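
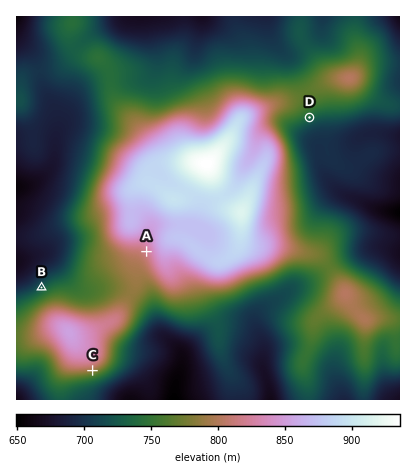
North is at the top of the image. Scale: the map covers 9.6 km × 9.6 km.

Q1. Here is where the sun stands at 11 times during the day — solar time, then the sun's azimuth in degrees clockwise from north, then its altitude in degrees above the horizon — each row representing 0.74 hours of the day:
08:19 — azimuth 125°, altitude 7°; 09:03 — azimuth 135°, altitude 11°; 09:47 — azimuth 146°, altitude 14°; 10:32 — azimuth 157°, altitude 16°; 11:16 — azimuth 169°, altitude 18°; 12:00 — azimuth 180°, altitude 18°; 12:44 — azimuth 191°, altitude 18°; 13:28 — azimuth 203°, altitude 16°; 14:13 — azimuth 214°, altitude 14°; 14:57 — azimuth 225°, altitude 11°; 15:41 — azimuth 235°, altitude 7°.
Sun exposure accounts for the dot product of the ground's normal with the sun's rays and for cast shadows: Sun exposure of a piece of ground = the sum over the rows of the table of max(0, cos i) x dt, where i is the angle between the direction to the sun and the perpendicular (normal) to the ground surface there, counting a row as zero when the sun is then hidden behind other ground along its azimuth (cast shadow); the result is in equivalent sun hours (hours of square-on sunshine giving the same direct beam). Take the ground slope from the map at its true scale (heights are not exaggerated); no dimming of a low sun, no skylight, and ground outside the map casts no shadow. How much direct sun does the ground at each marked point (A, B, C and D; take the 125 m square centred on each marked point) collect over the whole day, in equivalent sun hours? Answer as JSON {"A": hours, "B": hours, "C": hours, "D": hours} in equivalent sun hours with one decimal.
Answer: {"A": 2.2, "B": 1.3, "C": 3.1, "D": 2.5}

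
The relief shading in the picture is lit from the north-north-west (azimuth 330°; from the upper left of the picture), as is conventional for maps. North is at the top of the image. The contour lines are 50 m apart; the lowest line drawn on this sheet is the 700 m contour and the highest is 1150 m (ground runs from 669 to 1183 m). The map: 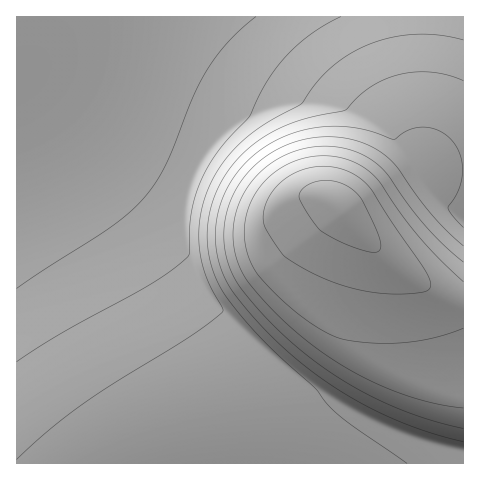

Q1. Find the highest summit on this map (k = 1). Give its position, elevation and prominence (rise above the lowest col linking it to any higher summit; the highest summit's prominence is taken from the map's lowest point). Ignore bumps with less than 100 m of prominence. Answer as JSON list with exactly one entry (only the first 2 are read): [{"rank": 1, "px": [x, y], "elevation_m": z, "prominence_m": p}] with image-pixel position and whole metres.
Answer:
[{"rank": 1, "px": [343, 209], "elevation_m": 1183, "prominence_m": 514}]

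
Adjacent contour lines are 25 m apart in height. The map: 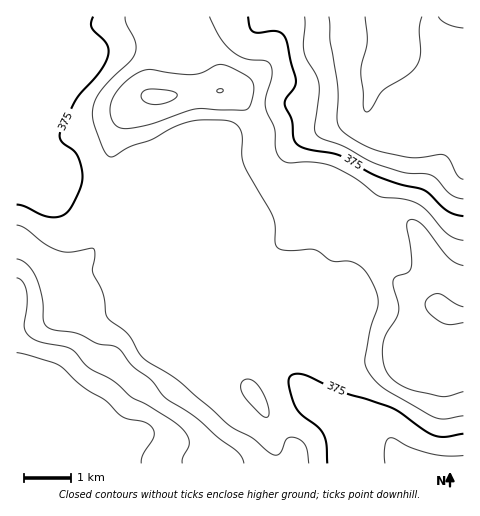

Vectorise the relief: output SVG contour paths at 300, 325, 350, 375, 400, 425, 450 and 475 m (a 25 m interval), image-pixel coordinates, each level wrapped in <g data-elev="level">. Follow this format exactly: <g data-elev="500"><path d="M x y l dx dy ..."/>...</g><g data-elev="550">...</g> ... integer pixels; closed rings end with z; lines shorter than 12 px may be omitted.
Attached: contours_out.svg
<g data-elev="300"><path d="M463 28l-16-4-9-7"/><path d="M422 17l-3 12 1 25-3 10-9 11-25 15-12 19-4 3-4-4-2-35 6-31-2-25"/></g><g data-elev="325"><path d="M463 179l-5-3-8-16-5-5-6-1-27 4-29-6-22-8-20-14-4-10 1-32-8-47-1-24"/></g><g data-elev="350"><path d="M385 463l0-18 2-5 3-2 5 1 16 9 19 5 16 3 17 0"/><path d="M463 199l-12-5-14-15-6-4-26-2-26-8-35-18-21-8-6-3-2-9 4-42-2-9-10-16-3-8 1-35"/></g><g data-elev="375"><path d="M327 463l-1-19-3-11-6-7-17-13-6-10-6-21 2-5 3-3 6 0 7 1 40 18 45 15 9 5 25 18 9 4 11 2 18-3"/><path d="M463 216l-9-2-7-3-17-17-7-5-24-5-21-7-39-22-32-6-10-5-4-6-1-19-7-15 1-5 8-11 2-6-10-42-3-6-5-3-20 2-5-1-3-5-2-10"/><path d="M93 17l-2 5 0 5 15 16 2 6 0 7-9 17-23 26-16 35 2 7 13 11 4 8 4 16-4 14-10 20-5 4-5 3-14-1-20-10-8-1"/></g><g data-elev="400"><path d="M309 463l-3-16-6-7-6-3-6 1-3 3-5 12-3 2-5-1-20-16-23-13-52-46-34-22-14-22-22-19-4-23-10-21 2-16-1-7-24 3-11-1-14-7-20-16-8-3"/><path d="M264 417l4 0 1-5-2-8-4-11-10-12-4-2-5 1-3 5 2 9 7 9z"/><path d="M463 240l-9-2-7-4-20-23-11-8-12-4-26-3-24-18-25-13-18-3-23 1-7-3-5-9-1-22-8-17-2-7 1-9 6-20-1-10-5-5-20-2-14-7-12-14-10-21"/><path d="M125 17l1 7 9 18 0 11-5 8-29 29-5 9-3 10 1 16 12 29 4 3 3 0 17-10 21-7 22-13 17-6 12-1 20 0 8 1 6 3 4 5 2 5 0 21 2 11 30 52 1 9 0 15 2 5 3 2 6 1 28 0 18 11 21 1 10 7 8 12 6 12 1 11-8 25-5 32 1 7 6 9 14 13 47 27 11 2 19-3"/></g><g data-elev="425"><path d="M244 463l-3-7-5-6-18-12-23-21-30-20-13-16-19-14-15-19-6-2-15-3-21-10-21-3-8-3-3-6-1-21-7-22-9-14-10-5"/><path d="M463 266l-8-3-7-6-28-34-7-3-5 1-1 6 4 23 0 16-3 6-11 4-4 4 0 7 6 18 0 7-3 7-11 17-3 15 1 12 4 9 6 8 11 7 12 4 26 6 21-5"/><path d="M124 129l26-5 45-15 51 1 4-4 2-7 2-9-1-7-3-5-5-3-15-8-8-3-6 1-14 8-9 2-19-2-23-4-8 2-10 5-9 7-8 9-5 10-1 9 2 9 5 6z"/></g><g data-elev="450"><path d="M182 463l1-5 5-11 1-6-3-8-8-8-30-19-16-8-21-19-22-11-18-19-7-2-24-5-12-7-4-9 3-21-1-14-4-10-5-3"/><path d="M463 307l-25-13-8 3-5 7 3 8 13 10 10 3 12-2"/><path d="M151 104l8 0 8-2 8-4 2-3-2-3-8-2-21 0-4 4-1 4 4 4z"/><path d="M218 92l4 0 1-2-4-1-2 2z"/></g><g data-elev="475"><path d="M141 463l2-9 11-19-1-5-3-5-7-4-14-2-7-3-16-15-23-14-24-22-42-12"/></g>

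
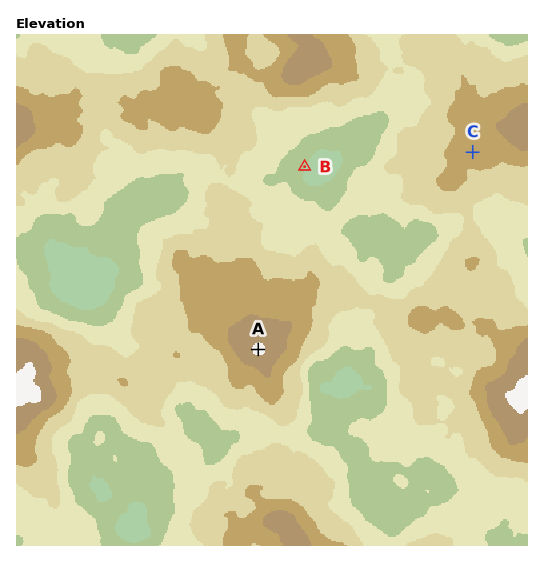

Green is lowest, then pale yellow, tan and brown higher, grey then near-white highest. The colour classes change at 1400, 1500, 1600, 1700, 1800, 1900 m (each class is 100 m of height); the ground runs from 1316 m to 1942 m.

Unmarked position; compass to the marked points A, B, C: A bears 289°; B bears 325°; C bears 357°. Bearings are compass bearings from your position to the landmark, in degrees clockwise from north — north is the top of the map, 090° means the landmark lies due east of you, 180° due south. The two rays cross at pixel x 487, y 428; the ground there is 1710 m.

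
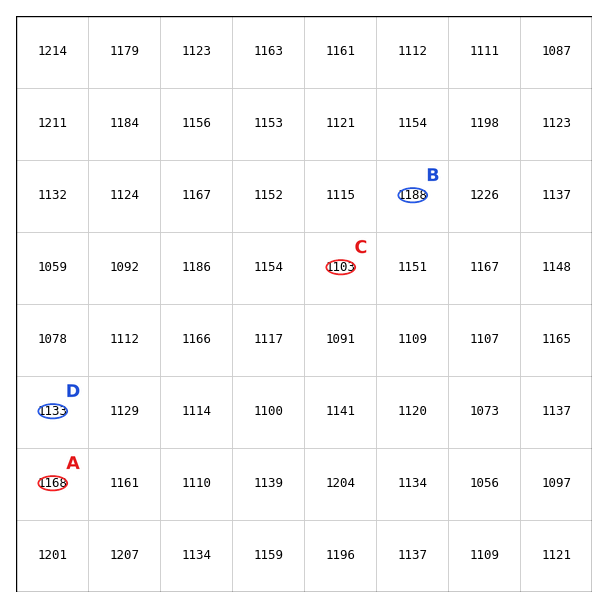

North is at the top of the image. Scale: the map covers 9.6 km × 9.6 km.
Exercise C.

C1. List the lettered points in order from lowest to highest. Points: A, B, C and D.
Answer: C D A B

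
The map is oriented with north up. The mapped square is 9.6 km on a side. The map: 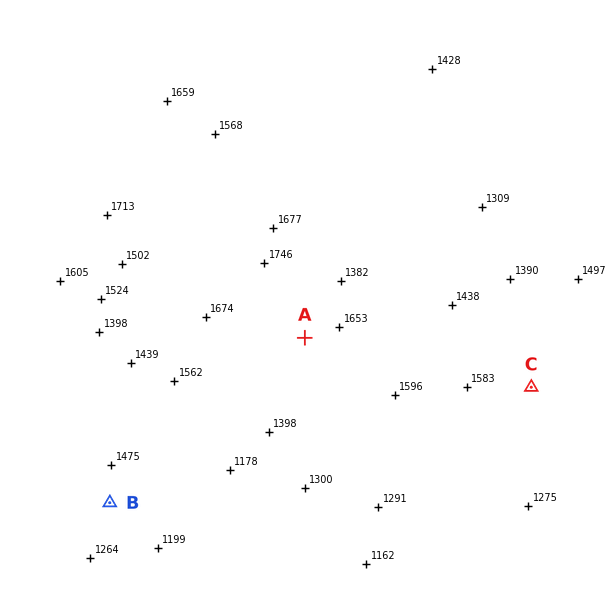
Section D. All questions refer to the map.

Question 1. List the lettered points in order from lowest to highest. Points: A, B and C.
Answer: B C A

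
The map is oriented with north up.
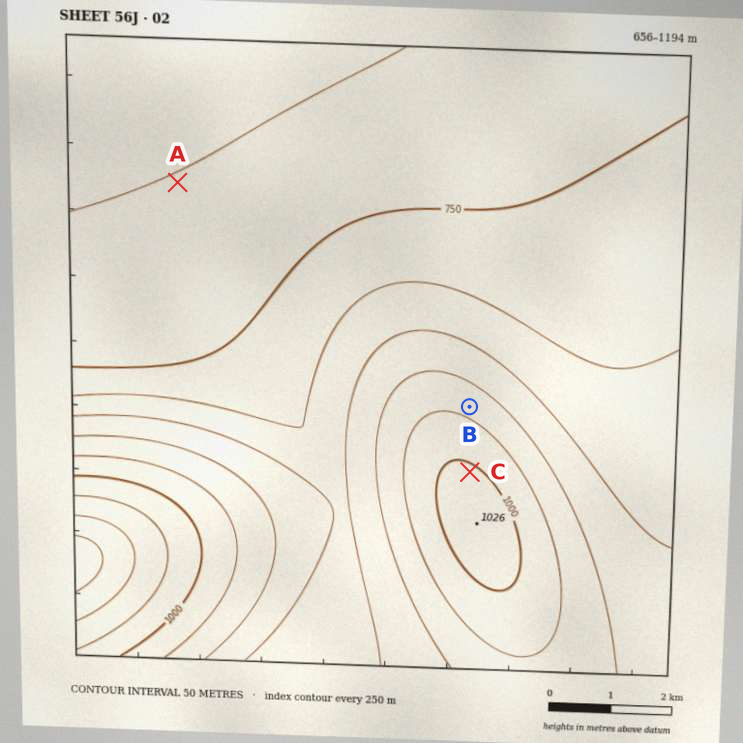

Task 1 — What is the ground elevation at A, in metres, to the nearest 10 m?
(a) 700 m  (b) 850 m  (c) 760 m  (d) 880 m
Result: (a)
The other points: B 930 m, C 1010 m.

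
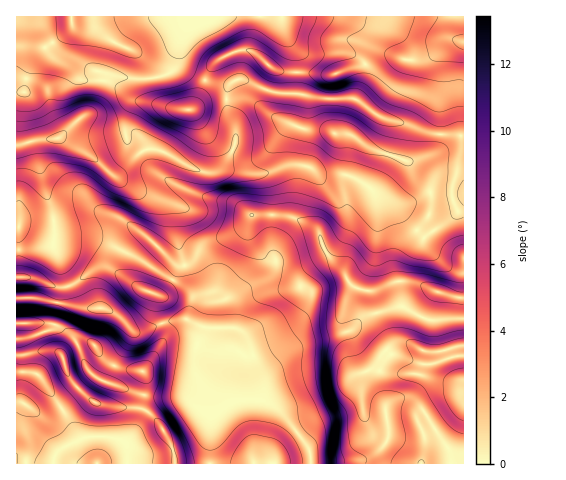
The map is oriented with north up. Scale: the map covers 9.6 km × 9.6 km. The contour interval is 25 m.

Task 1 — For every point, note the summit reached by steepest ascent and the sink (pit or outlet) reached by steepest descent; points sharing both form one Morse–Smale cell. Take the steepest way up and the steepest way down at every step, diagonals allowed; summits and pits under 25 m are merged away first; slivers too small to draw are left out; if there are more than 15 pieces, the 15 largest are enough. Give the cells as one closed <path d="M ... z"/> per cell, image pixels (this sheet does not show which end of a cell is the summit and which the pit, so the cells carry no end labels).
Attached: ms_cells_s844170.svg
<path d="M24 78l-8 0 1 171 31-2 5-3 1-4 5-1 39 1 41 19 46 28 7 8-6 24 17 9-7 20-1 20 2 8 12 20 13 10 17-6 19 0 2-2 0 2 9 2 17 15 18 24 6 11 2 12 152-1-1-145-32 2-28-14-38 10-18 16-34 7-27 13-19 19-4 22-2-15-12-35-7-12-8-3 4-31 11-10 18-10 11-14 22 0 32-15 12-13 7-24 20-16 1-5-5-5-17-9-29-1-17-10-17 0-22 9-19 0-16-4-27 2-48-23-11 1-21 21-8 5-24-20-33-18 5-5 0-4-12-23-3-16-8-6z"/><path d="M372 191l-7 9-14 11-7 24-12 13-32 15-22 0-11 14-18 10-11 10-4 31 8 3 7 12 12 35 2 15 4-22 19-19 27-13 34-7 18-16 38-10 28 14 33-2 0-45-13-4-11-8-12-12-4-5 0-6-24-28-7-6z"/><path d="M242 79l-11 3-4 8 0 19 8 20 0 15-5 13-12 14 12-1 16 4 19 0 22-9 17 0 17 10 29 1 17 9 11 11 19 7 13 0 21-11 16 0 5-3 10-39-1-14-28-2-28-11-21-4-29-20-32 0-21-5-25-1z"/><path d="M463 16l-180 0 1 15 13 29-1 32 27 7 32 0 29 20 21 4 28 11 30 2z"/><path d="M179 50l-4 18-10 8-17 3-16 0-29-6-2 18-7 17-36 30 33 18 24 20 8-5 17-19 7-3 15 2 41 21 14-1 13-14 5-13 0-15-9-28 4-17-9 1-14-4-24-13-4-6z"/><path d="M196 16l-179 0-1 61 19 4 13 9 3 16 12 23 0 5 12-12 13-8 8-10 6-17 0-15 30 7 16 0 21-6 7-7 6-27 4-10 11-8z"/><path d="M55 351l-15 0-24 5 0 15 19 2 7 5 39 61-20 10-7 7 0 8 121-1-3-16-10-20-11-13-11-6-28-1-18-5-22-20-6-11-4-16z"/><path d="M281 16l-84 0 0 5-9 7-5 8-4 13 2 17 20 13 20 6 7 0 14-6 25 12 30 3 0-34-11-26z"/><path d="M187 319l-25 4 2 16-20 32-24-3-12-6-19-20-8 0-3 4 9 23 11 10 45 16 39 1 22 17 10 2 12-9-9-3-8-7-12-20-2-21 8-27z"/><path d="M262 400l-27 1-23 16-2 22 0 25 101-1-2-15-23-31-10-10z"/><path d="M77 344l-11 6-3 4 0 4 7 20 19 21 7 4 9 3 35 2 11 6 11 13 10 20 3 17 35-1 3-48-9-2-22-17-39-1-45-16-11-10z"/><path d="M92 239l-33 0-6 2 0 7 6 10 9 29 24-17 13-3 11 5 21 15 18 7 5 5-2 10 4 14 26-5 4-23-7-8-46-28-28-14z"/><path d="M29 372l-13 0 0 91 37 1 3-10 5-5 20-10-39-61-4-4z"/><path d="M463 136l-1 1 0 13-5 23-6 18-20 1-21 11-13 0-11-3 11 7 27 31 0 6 4 5 19 18 11 6 6-1z"/><path d="M102 308l-24 0-7 11-3 7 2 7 7 11 4-2 10 1 17 19 12 6 24 3 20-32-1-14-4-1-14 7-9 1-19-17z"/>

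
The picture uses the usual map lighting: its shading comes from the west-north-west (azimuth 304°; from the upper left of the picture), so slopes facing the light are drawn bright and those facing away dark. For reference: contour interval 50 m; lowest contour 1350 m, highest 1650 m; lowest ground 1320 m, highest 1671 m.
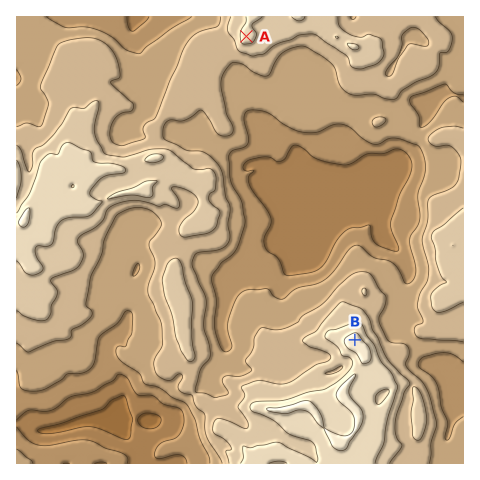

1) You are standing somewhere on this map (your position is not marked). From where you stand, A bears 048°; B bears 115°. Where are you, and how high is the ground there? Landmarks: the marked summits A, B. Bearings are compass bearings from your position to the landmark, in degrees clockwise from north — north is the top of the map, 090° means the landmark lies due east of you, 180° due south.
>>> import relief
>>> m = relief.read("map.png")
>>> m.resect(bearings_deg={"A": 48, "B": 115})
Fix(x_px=61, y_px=203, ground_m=1620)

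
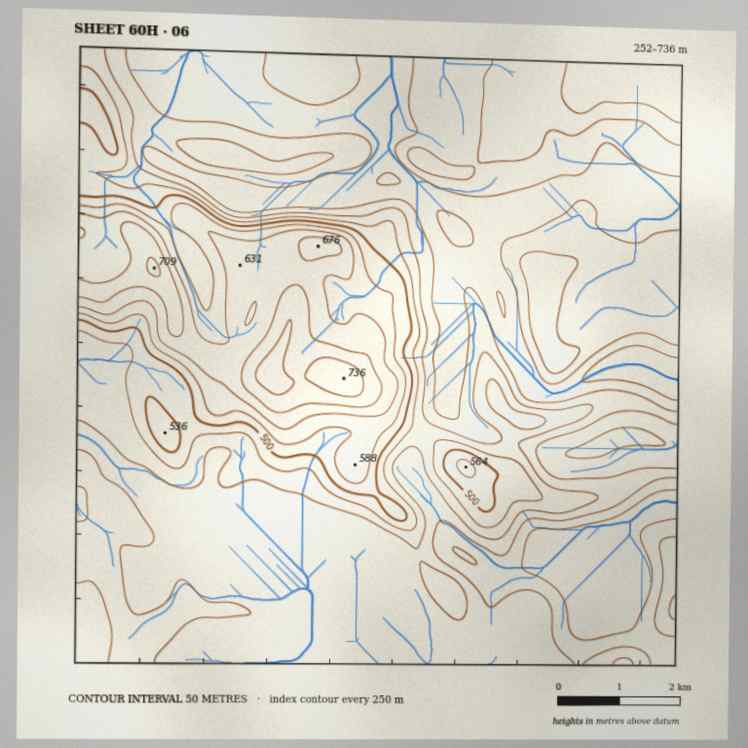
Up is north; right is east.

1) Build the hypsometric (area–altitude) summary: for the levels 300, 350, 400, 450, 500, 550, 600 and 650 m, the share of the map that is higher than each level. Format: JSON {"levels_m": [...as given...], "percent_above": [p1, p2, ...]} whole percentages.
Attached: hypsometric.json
{"levels_m": [300, 350, 400, 450, 500, 550, 600, 650], "percent_above": [95, 76, 42, 27, 19, 14, 10, 4]}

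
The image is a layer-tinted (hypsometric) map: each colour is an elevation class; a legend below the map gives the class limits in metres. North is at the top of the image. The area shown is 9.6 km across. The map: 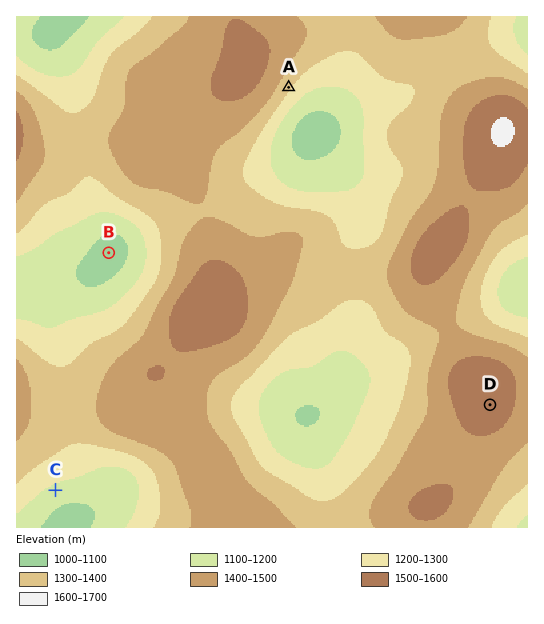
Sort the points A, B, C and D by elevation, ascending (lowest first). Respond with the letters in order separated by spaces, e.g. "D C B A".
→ B C A D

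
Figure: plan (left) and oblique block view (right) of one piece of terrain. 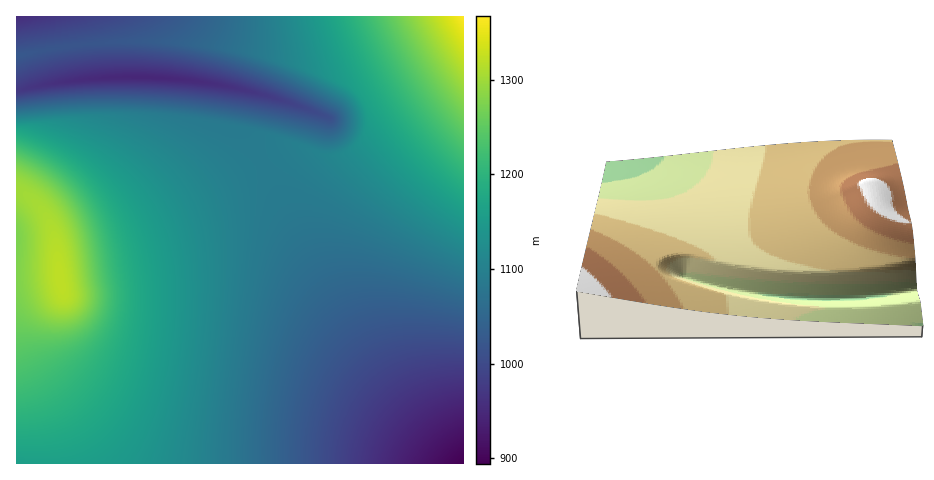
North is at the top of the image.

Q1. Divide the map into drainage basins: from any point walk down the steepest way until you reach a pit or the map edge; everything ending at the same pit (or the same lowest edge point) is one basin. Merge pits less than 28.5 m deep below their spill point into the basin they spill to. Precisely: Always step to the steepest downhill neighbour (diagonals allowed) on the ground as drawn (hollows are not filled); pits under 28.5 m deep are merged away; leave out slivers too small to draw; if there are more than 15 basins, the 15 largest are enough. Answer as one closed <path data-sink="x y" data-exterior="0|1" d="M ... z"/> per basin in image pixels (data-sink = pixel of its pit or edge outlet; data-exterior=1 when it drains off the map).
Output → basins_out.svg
<path data-sink="463 463" data-exterior="1" d="M463 71l-103 76-13 7-20 2-33-12-4 2-130 68-44 19-52 13-6 5-1 4-3-20-6-18-19-20-12-7-1 273 447 1z"/><path data-sink="143 77" data-exterior="0" d="M463 16l-86 0-56 23-42 11-33 0-68-8-68 0-54 6-39 8-1 133 13 8 19 20 6 18 3 20 1-4 6-5 52-13 44-19 130-68 4-2 33 12 20-2 13-7 104-77z"/><path data-sink="17 17" data-exterior="1" d="M376 16l-359 0-1 39 48-9 46-4 68 0 68 8 33 0 42-11z"/>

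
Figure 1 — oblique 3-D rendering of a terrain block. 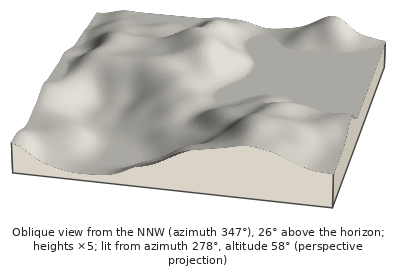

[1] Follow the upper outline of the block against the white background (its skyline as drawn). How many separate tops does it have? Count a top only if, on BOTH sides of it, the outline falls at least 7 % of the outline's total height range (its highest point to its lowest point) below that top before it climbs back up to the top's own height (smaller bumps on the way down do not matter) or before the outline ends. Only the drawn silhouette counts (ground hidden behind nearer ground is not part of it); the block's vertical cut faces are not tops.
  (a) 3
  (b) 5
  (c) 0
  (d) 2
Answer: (d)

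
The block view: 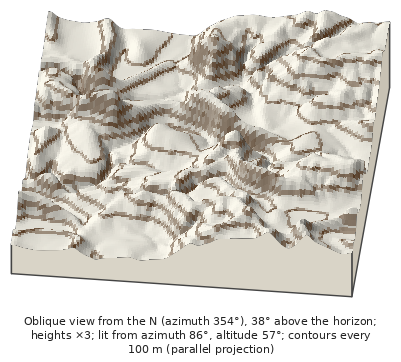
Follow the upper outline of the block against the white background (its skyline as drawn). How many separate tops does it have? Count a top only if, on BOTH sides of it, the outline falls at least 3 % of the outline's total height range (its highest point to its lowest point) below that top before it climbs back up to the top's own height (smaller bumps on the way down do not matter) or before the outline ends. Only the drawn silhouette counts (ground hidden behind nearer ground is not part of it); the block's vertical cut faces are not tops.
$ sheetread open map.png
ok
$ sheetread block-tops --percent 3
2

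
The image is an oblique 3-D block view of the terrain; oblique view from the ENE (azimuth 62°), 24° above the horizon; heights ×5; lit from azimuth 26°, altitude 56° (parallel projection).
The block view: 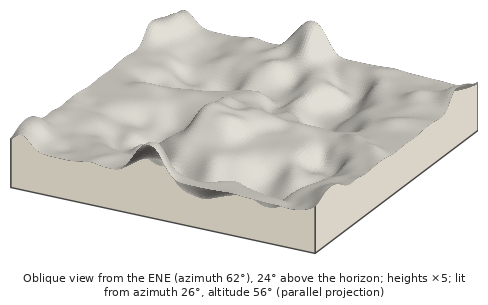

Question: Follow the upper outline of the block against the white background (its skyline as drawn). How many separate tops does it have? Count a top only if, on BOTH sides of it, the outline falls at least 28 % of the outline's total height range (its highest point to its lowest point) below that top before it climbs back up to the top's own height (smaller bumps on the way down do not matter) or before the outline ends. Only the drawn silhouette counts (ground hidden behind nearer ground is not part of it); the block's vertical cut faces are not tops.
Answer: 1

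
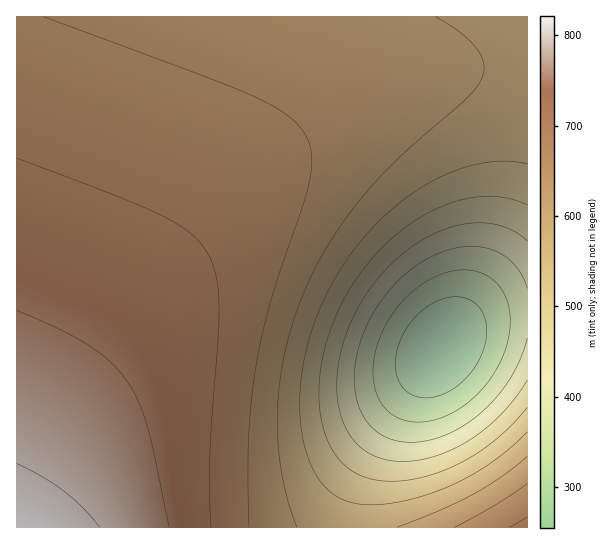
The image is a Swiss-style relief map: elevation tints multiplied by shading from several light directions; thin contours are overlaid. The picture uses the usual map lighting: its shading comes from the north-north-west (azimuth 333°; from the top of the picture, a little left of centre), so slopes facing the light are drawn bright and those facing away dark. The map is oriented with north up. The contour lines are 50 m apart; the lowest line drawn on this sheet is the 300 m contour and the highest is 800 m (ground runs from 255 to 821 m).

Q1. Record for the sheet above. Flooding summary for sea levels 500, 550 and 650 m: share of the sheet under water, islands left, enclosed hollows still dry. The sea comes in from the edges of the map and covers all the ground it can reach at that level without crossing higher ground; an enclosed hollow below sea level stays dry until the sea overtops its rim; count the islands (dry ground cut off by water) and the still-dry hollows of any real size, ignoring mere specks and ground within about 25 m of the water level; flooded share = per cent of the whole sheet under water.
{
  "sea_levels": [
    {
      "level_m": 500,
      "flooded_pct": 18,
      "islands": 0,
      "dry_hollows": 0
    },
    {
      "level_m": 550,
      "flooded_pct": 23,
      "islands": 0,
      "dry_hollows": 0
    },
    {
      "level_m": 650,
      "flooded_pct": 53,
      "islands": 0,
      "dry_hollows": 0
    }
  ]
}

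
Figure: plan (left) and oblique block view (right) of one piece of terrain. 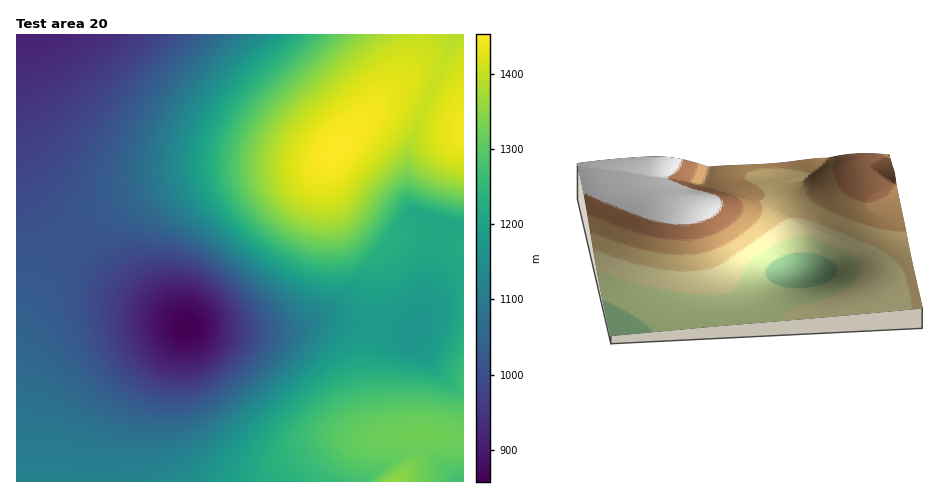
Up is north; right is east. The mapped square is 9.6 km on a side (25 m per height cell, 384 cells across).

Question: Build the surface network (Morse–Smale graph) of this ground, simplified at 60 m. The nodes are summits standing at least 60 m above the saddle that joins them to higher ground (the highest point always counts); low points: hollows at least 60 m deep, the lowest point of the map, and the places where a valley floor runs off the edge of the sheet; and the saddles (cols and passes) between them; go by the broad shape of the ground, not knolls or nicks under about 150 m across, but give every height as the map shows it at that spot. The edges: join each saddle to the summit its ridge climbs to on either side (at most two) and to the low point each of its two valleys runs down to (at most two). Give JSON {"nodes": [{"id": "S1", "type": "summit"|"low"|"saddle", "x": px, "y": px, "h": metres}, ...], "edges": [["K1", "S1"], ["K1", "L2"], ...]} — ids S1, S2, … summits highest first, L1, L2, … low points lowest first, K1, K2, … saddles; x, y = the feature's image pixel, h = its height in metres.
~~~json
{"nodes": [
{"id": "S1", "type": "summit", "x": 336, "y": 149, "h": 1453},
{"id": "S2", "type": "summit", "x": 396, "y": 481, "h": 1357},
{"id": "L1", "type": "low", "x": 187, "y": 326, "h": 857},
{"id": "L2", "type": "low", "x": 20, "y": 35, "h": 912},
{"id": "K1", "type": "saddle", "x": 463, "y": 294, "h": 1216},
{"id": "K2", "type": "saddle", "x": 71, "y": 241, "h": 1014}],
"edges": [["K1", "S1"], ["K1", "S2"], ["K1", "L1"], ["K2", "S1"], ["K2", "L1"], ["K2", "L2"]]}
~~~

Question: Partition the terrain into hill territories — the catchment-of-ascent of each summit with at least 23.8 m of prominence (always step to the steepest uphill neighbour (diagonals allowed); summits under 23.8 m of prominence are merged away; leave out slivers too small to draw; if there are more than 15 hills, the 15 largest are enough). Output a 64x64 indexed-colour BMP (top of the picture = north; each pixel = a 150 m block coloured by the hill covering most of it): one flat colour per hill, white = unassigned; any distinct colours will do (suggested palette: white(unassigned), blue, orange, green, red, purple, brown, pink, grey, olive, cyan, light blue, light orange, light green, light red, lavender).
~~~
<image width="64" height="64" href="data:image/bmp;base64,Qk12CAAAAAAAAHYAAAAoAAAAQAAAAEAAAAABAAQAAAAAAAAIAAATCwAAEwsAABAAAAAAAAAA////ALR3HwAOf/8ALKAsACgn1gC9Z5QAS1aMAMJ34wB/f38AIr28AM++FwDox64AeLv/AIrfmACWmP8A1bDFABEREiIiIiIiIiIiIiIiIiIiIiIiIiIiIiIiIiIiIiIiERESIiIiIiIiIiIiIiIiIiIiIiIiIiIiIiIiIiIiIiIRERIiIiIiIiIiIiIiIiIiIiIiIiIiIiIiIiIiIiIiIhEREiIiIiIiIiIiIiIiIiIiIiIiIiIiIiIiIiIiIiIiERESIiIiIiIiIiIiIiIiIiIiIiIiIiIiIiIiIiIiIiIRERIiIiIiIiIiIiIiIiIiIiIiIiIiIiIiIiIiIiIiIhEREiIiIiIiIiIiIiIiIiIiIiIiIiIiIiIiIiIiIiIiERERIiIiIiIiIiIiIiIiIiIiIiIiIiIiIiIiIiIiIiIREREiIiIiIiIiIiIiIiIiIiIiIiIiIiIiIiIiIiIiIhERESIiIiIiIiIiIiIiIiIiIiIiIiIiIiIiIiIiIiIiEREREiIiIiIiIiIiIiIiIiIiIiIiIiIiIiIiIiIiIiIRERESIiIiIiIiIiIiIiIiIiIiIiIiIiIiIiIiIiIiIhERERIiIiIiIiIiIiIiIiIiIiIiIiIiIiIiIiIiIiIiERERESIiIiIiIiIiIiIiIiIiIiIiIiIiIiIiIiIiIiIREREREiIiIiIiIiIiIiIiIiIiIiIiIiIiIiIiIiIiIhERERERIiIiIiIiIiIiIiIiIiIiIiIiIiIiIiIiIiIiERERERESIiIiIiIiIiIiIiIiIiIiIiIiIiIiIiIiIiIRERERERESIiIiIiIiIiIiIiIiIiIiIiIiIiIiIiIiIhEREREREREiIiIiIiIiIiIiIiIiIiIiIiIiIiIiIiIiEREREREREREiIiIiIiIiIiIiIiIiIiIiIiIiIiIiIiIRERERERERERESIiIiIiIiIiIiIiIiIiIiIiIiIiIiIhERERERERERERESIiIiIiIiIiIiIiIiIiIiIiISIiIiERERERERERERERERERERERERERESIiIiIREREREiIiIRERERERERERERERERERERERERERERERERERERESIiIhEREREREREREREREREREREREREREREREREREREREiIiERERERERERERERERERERERERERERERERERERERESIiIRERERERERERERERERERERERERERERERERERERERERIhEREREREREREREREREREREREREREREREREREREREREREREREREREREREREREREREREREREREREREREREREREREREREREREREREREREREREREREREREREREREREREREREREREREREREREREREREREREREREREREREREREREREREREREREREREREREREREREREREREREREREREREREREREREREREREREREREREREREREREREREREREREREREREREREREREREREREREREREREREREREREREREREREREREREREREREREREREREREREREREREREREREREREREREREREREREREREREREREREREREREREREREREREREREREREREREREREREREREREREREREREREREREREREREREREREREREREREREREREREREREREREREREREREREREREREREREREREzMREREREREREREREREREREREREREREREREREREREzMzMxEREREREREREREREREREREREREREREREREREREzMzMzERERERERERERERERERERERERERERERERERERETMzMzMRERERERERERERERERERERERERERERERERERERMzMzMxEREREREREREREREREREREREREREREREREREREzMzMzERERERERERERERERERERERERERERERERERERETMzMzMRERERERERERERERERERERERERERERERERERERMzMzMxEREREREREREREREREREREREREREREREREREREzMzMzERERERERERERERERERERERERERERERERERERETMzMzMRERERERERERERERERERERERERERERERERERERMzMzMxERERERERERERERERERERERERERERERERERERETMzMzERERERERERERERERERERERERERERERERERERERMzMzMREREREREREREREREREREREREREREREREREREREzMzMxERERERERERERERERERERERERERERERERERERERMzMzEREREREREREREREREREREREREREREREREREREREzMzMRERERERERERERERERERERERERERERERERERERETMzMxEREREREREREREREREREREREREREREREREREREREzMzERERERERERERERERERERERERERERERERERERERETMzMREREREREREREREREREREREREREREREREREREREREzMxERERERERERERERERERERERERERERERERERERERETMzERERERERERERERERERERERERERERERERERERERERMzMRERERERERERERERERERERERERERERERERERERERETMxERERERERERERERERERERERERERERERERERERERERMzERERERERERERERERERERERERERERERERERERERERETMRERERERERERERERERERERERERERERERERERERERERMxERERERERERERERERERERERERERERERERERERERERET"/>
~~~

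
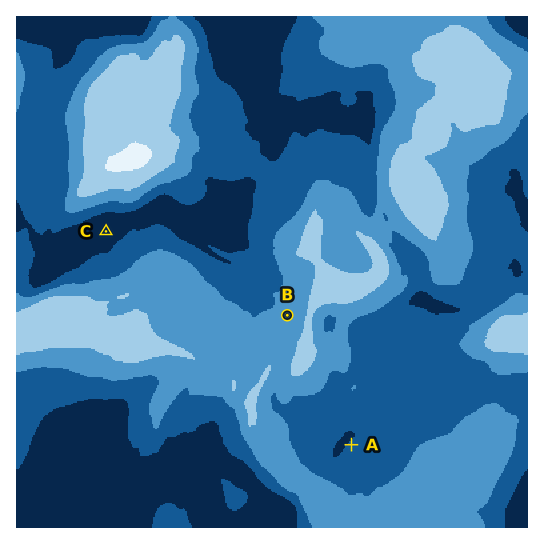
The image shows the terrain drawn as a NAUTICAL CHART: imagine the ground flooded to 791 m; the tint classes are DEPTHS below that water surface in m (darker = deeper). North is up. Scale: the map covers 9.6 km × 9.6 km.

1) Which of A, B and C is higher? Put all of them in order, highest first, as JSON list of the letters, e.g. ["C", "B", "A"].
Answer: ["B", "A", "C"]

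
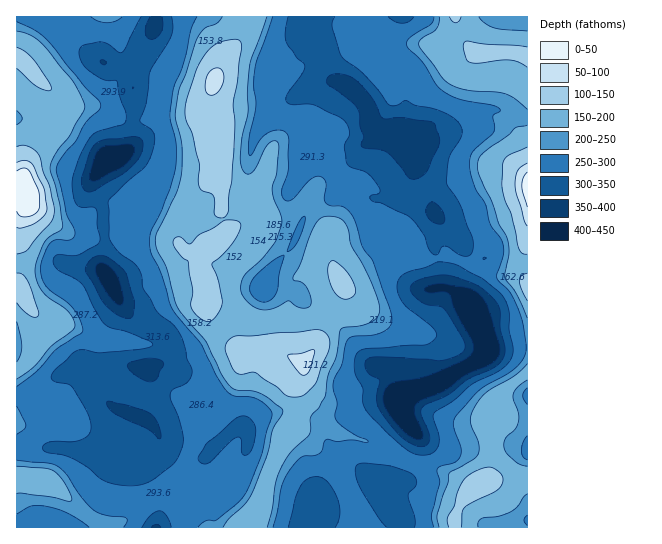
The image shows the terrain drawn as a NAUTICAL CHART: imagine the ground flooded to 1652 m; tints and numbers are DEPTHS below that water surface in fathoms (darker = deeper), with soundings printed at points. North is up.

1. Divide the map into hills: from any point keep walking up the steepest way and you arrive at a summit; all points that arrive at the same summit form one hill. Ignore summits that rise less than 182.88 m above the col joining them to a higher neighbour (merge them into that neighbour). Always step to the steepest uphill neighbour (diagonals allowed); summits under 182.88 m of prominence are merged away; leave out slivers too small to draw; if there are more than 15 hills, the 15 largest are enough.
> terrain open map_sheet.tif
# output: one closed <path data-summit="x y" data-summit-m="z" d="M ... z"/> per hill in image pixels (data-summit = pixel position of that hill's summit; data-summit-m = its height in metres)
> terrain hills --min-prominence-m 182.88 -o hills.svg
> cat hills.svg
<path data-summit="214 81" data-summit-m="1511" d="M317 16l-160 0-6 19-16 20-3 10 3 76-9 11-19 8-15 21 0 8 11 18 0 8 2-2 14 2 10 7 2 7-2 10-18 14-6 9-1 9 20 38 14 12 25 10 8 11 0 9-4 7-8 6-12 3 2 8 0 11-1 15-5 17 12 9 4 10 6 4 25 2 21 8-7 7-3 11-19 14-14 14-9 21-1 10 159 0 6-18-6-16 24-17 8-4 14 0 9 6 2 8 5-7 7-3 7-1 10 4 2-2 12-33 0-11-16-23 0-12 10-7 32-11 18-12 18-8 10-8-1-12-17-24-4-8 0-8-10-9-17-5 0-16-5-21 4-31-7 15-7 6-19 1-6-4-1-4 0-12 9-22 7-8 1-36 5-10-10-8-20 2-20-13-2-16-4-8-15-15-17-8-4-5-12-40z"/><path data-summit="25 191" data-summit-m="1633" d="M155 16l-139 1 1 432 48-1 33 4 33 8 11-4 17-15 0-7-4-7-12-9 5-17 1-15 0-11-2-8 12-3 8-6 4-7 0-9-8-11-25-10-14-12-20-36-1-16 2-18-2-12 0-20-11-18 0-8 12-18 22-11 9-11-3-76 3-10 18-25z"/><path data-summit="527 186" data-summit-m="1611" d="M527 16l-210 1 0 17 12 40 4 5 17 8 15 15 4 8 2 16 20 13 20-2 10 8-5 10-1 36-7 8-11 27 3 11 6 4 21-2 8-10 2-13 23 23 4 12-11 28-1 10 15 12 0 8 18 26 5 14 38-2z"/><path data-summit="479 483" data-summit-m="1453" d="M527 348l-37 1-1 4-10 8-18 8-26 16-24 7-10 7 0 12 16 23 0 11-12 33-2 2-12-4-9 3-7 6 0 5 5 8 16 15 5 8 1 7 126-1z"/><path data-summit="27 479" data-summit-m="1367" d="M159 437l-5 10-12 9-11 4-33-8-33-4-48 1-1 78 141 1 8-27 17-18 9-6-26-24z"/>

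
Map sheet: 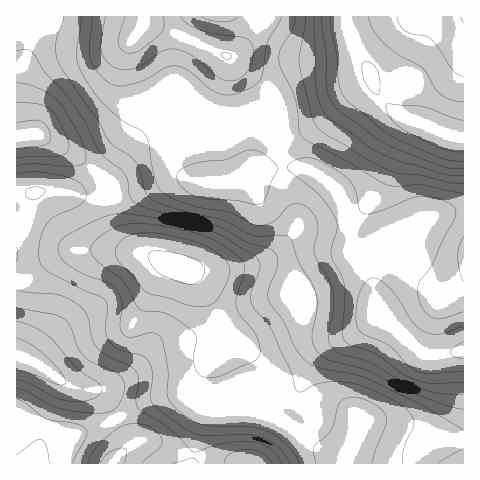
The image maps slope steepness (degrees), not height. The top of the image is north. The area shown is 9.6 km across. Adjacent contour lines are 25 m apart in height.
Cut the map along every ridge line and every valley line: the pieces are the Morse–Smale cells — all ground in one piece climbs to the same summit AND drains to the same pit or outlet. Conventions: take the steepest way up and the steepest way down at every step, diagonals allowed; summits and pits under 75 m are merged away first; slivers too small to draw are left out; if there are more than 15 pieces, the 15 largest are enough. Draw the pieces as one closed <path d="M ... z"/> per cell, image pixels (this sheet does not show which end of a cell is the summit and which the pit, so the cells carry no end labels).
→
<path d="M262 16l-245 0-1 121 23-2 44 26 24 21 7 40 8 16 9 9 10 6 48 19 11 12 27 50-2 12-15 18-7 14-3 17 3 7 5 5 8 2 32 0 21 7 18 10 28 20 25 12 6 6 117 0 1-253-13 1-21 6-19 12-28 10-13 12-16-18-18-45-18-15-16-6-26 0-18 2-14 7 25-27 8-20 3-19-10-20-43-35 9-3 11-11 13-18z"/><path d="M39 135l-23 3 0 325 328 1-4-6-25-12-38-26-29-11-32 0-8-2-5-5-3-13 5-17 22-31-1-11-20-37-17-21-23-9-35-16-9-9-7-13-8-43-32-27z"/><path d="M463 16l-200 0-16 26-11 11-9 3 43 35 10 20-3 19-8 20-23 24 30-6 26 0 16 6 18 15 18 45 16 18 13-12 28-10 19-12 33-7z"/>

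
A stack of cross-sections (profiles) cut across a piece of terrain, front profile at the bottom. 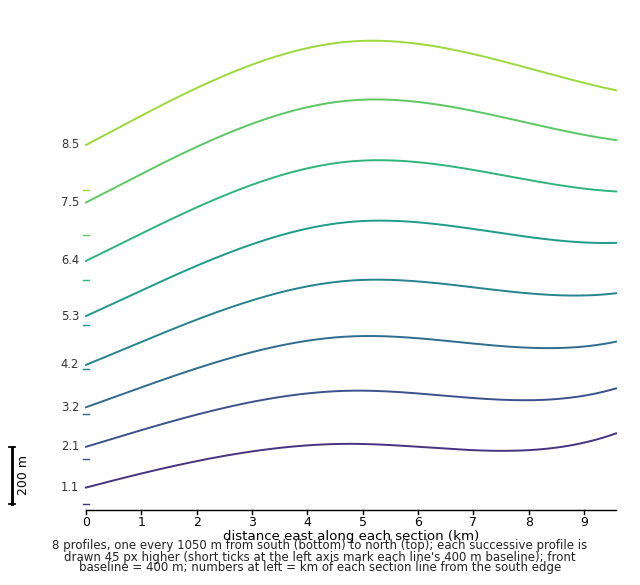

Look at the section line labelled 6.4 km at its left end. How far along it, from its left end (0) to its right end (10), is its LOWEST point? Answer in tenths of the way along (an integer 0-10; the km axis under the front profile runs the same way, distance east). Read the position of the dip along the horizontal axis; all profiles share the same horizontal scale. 0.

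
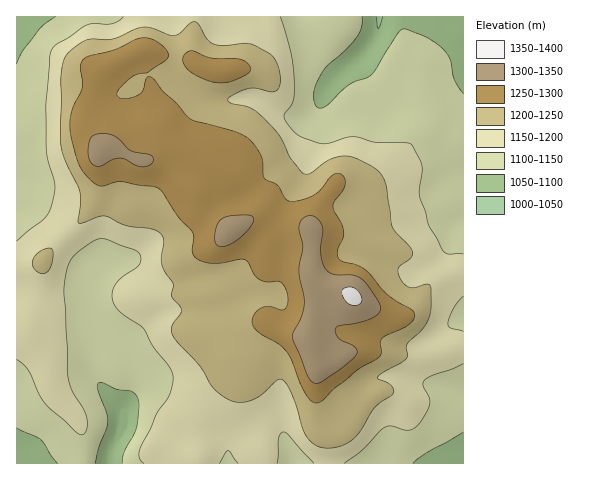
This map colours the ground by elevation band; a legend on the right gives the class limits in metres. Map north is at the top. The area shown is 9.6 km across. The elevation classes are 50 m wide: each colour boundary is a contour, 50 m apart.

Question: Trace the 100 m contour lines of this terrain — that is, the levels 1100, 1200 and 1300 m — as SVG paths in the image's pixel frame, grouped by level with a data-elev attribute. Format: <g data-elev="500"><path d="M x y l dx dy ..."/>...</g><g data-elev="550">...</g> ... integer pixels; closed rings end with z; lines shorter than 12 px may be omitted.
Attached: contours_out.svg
<g data-elev="1100"><path d="M95 463l4-16 9-24-2-11-8-23 0-5 3-2 16 7 15 3 4 3 2 4 1 10-2 18-13 25-2 11"/><path d="M413 463l13-10 37-21"/><path d="M17 428l24 12 16 23"/><path d="M463 94l-8-13-4-20-7-11-17-12-23-9-6 4-27 42-21 9-23 21-5 3-4 0-3-5-1-7 4-15 8-14 20-17 11-14 5-9 0-10"/><path d="M55 17l-16 13-16 20-6 14"/></g><g data-elev="1200"><path d="M320 447l15 1 15-7 10-9 15-25 17-12 2-4-2-5-6-4-7-3-1-2 5-5 23-14 2-3-1-11 17-17 6-13 1-23-1-6-4-1-10 3-7 0-6-4-5-9 1-7 12-9 2-6-3-6-14-14-4-5-6-40-3-11-5-5-7-5-16-8-9-2-14 3-21 14-7 1-14-16-11-24-16-17-13-9-21-6-1-3 1-2 17-8 10-1 16 4 5-2 2-3 1-12-4-15-6-6-15-9-9-2-22 3-10-2-7-5-8-15-5-2-19 13-6 0-16-7-9-1-8 2-23 10-22 0-9 3-11 8-6 7-4 23 0 65 4 15 15 32 1 10-3 21 5 0 16-7 6 0 20 9 26 4 9 4 4 8-3 16 1 8 11 19-1 13 10 12-1 4-7 9-3 6 1 6 3 6 24 25 15 24 8 7 9 5 10 2 10-3 11-5 15-15 3-1 4 2 9 16 12 37 7 9z"/><path d="M40 273l6 0 4-5 3-12-1-7-4-1-6 2-8 8-1 8 3 5z"/></g><g data-elev="1300"><path d="M314 383l6 0 17-12 15-11 5-6 0-4-2-3-17-10-3-5 1-5 34-8 8-5 3-6-6-13-14-17-8-3-19-1-8-5-3-6-2-10 1-26-4-8-7-3-8 2-4 7 4 21-4 27 5 31-2 12-10 20 15 39z"/><path d="M220 246l9-1 12-8 10-12 3-4-1-4-5-2-13 0-8 2-6 3-5 7-1 10 0 6z"/><path d="M95 166l6 0 11-6 8-2 5 1 12 7 8 1 7-3 2-5-4-4-20-5-11-11-6-3-14-2-7 3-4 9 1 13z"/></g>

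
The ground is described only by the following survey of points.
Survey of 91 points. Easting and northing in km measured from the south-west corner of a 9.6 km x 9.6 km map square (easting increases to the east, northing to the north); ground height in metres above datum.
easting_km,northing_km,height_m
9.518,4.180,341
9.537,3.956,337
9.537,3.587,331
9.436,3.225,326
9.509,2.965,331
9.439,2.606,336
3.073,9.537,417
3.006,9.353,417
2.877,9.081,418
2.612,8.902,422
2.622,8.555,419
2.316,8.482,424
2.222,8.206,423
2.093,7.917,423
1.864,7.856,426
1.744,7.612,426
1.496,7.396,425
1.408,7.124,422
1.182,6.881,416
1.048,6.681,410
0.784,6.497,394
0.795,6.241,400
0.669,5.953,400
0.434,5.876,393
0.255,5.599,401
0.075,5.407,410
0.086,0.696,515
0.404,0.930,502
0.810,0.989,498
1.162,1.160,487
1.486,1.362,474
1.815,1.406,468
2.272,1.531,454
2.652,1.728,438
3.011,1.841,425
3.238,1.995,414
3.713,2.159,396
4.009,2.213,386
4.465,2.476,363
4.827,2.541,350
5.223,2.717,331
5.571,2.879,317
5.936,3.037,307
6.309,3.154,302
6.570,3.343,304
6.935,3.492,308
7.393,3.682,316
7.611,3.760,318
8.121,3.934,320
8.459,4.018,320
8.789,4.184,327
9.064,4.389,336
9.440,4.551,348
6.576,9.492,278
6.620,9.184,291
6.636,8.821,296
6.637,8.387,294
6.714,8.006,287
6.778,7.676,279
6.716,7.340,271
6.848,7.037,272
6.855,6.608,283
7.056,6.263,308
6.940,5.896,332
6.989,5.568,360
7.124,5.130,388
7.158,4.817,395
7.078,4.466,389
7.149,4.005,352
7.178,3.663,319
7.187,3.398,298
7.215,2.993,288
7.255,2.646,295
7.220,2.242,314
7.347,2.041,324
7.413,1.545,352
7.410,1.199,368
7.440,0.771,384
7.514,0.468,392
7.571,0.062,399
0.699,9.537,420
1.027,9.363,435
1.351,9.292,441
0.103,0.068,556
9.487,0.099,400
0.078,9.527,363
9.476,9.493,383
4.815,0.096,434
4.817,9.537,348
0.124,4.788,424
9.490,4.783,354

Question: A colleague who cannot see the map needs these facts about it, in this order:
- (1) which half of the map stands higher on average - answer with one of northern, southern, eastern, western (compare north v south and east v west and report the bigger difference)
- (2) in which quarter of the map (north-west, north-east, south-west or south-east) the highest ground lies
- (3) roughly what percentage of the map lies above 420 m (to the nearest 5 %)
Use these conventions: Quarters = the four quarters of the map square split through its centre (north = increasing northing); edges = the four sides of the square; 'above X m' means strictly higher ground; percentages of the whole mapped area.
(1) The western half stands higher on average than the eastern half.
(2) Look to the south-west quarter for the highest ground.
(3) About 20 % of the map lies above 420 m.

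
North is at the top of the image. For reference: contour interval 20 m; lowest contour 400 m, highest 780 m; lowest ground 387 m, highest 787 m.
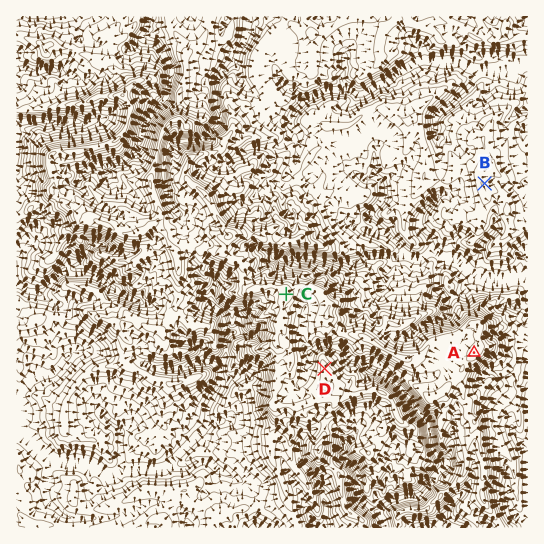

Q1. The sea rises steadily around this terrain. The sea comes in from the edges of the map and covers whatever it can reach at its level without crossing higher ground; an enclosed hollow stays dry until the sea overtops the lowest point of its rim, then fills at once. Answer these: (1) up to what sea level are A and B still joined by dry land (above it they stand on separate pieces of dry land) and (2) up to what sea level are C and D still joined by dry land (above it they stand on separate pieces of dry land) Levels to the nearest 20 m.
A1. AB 500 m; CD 680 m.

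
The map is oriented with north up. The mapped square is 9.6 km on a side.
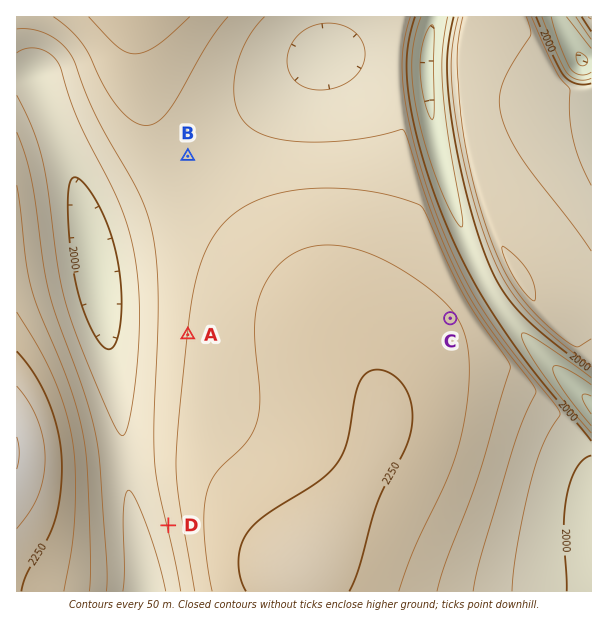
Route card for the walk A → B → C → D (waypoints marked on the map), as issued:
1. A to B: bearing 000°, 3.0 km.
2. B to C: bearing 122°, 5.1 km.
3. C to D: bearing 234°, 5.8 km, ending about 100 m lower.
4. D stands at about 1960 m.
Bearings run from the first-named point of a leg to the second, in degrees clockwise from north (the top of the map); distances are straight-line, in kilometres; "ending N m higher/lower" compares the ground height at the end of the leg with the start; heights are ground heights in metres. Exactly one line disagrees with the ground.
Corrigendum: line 4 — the height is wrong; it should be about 2100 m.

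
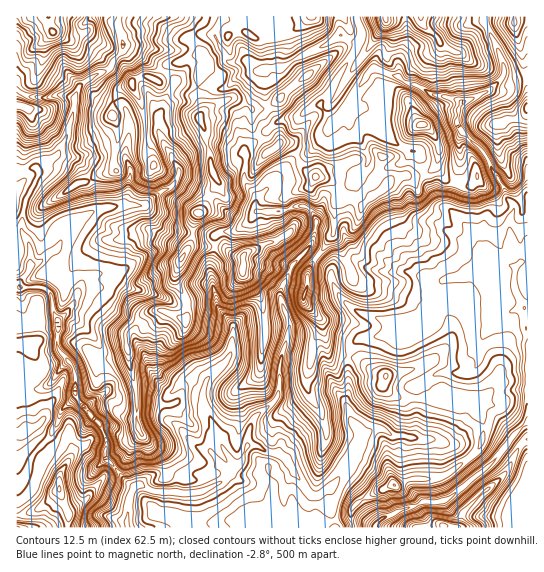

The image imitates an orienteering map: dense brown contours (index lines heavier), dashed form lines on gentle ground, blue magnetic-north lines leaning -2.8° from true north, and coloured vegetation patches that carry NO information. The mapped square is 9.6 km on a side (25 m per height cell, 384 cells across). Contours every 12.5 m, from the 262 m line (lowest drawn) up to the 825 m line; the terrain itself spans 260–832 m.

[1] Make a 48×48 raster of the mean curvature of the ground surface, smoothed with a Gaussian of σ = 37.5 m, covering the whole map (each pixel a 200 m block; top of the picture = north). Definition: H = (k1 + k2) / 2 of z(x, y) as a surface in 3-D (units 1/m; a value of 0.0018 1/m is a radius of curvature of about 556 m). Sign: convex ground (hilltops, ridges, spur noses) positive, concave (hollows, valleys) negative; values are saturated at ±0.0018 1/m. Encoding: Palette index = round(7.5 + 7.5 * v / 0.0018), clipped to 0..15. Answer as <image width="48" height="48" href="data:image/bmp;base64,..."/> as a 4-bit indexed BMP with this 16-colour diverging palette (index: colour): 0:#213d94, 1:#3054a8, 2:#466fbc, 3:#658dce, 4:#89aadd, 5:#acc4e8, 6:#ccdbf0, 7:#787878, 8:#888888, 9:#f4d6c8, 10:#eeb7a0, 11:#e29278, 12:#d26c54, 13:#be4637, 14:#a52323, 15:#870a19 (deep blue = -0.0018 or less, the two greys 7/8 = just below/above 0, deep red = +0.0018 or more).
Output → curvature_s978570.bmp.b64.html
<image width="48" height="48" href="data:image/bmp;base64,Qk32BAAAAAAAAHYAAAAoAAAAMAAAADAAAAABAAQAAAAAAIAEAAATCwAAEwsAABAAAAAAAAAAlD0hAKhUMAC8b0YAzo1lAN2qiQDoxKwA8NvMAHh4eACIiIgAyNb0AKC37gB4kuIAVGzSADdGvgAjI6UAGQqHAGVWmol2SYeIiIiIiIiIiE1Re++/7KmGeJuIrWA3SJmYiIiIiHeIhW9mMATIO5Zmd2aYp8uWOrmYeIiIiIiHd13ItnMAB9t1Z3ZsxnyGR0M0RGeIeIiGZmeM7rWJYF7mV3datTr3I2ypmYV2iJdXlmZojYzMxwTOZndn1mDgpDR3d4dYmZZntmZlp2iIrYEqxHd2m4kI9dhoiHh1uWV311Zmtnd3edo01IdoecoNyOyIZnalZWdnymZmqHh3ZX2SiZh1mZ8Ofvd1aHaWiXZ2nIdnhERWZnqnKomiq1Ilj3JVt2d2aXh3m2VlSIaHeHiXZHeofjCcjyN5hmh4Oad3uVVnaJeIiIiIlXeLNQjYX1WadXmXYmqKuUWJmZiIiIiJpXd7sOVWb1RaZYu4jAebhUaKqYiIiIiHlXhk8L1VnnVndnirrAiqg5SZp2Z4mHiJlXik0Lp12hhFZ1VovAirdoWJypl2ZmeJhXecIMh25zmDNmRWvAacameYh4mpiIaJlXiVC7hH9GjmNmU2vDSba2eHdmeJh3aIhprCzJVptZa+u7UmrYCKi1Zmd3d4mHd3hmakSWeMuIhsyocXrJB3mWeId3d3iHd4hneyWIh1mWmL14IVq4BozIiGZ3d3iHeHlnjChodlqt6XulKhjEDfl2NWd4h3h3d4dnvR1Ih1qFJJuwymagL8RSeamHeHh3eIhyMXpnd2VUi6Zw3rgySvc3uoh4h3iIeIaGu5iHd2aqbJZhbP2HCvMpqYiIZnd3iJaaOIeId3U5ythEadmoBPQolndnZ3d3d3Z5V3eId3YyaepVi9eFUF83aXeHh3eId4h5WXd4mZeah62Xp73Nlgq5Vmd4iZh3d4aFeId3mIh3hWpDU1V7/CbW1Vd4iHd3d4aFh2Z3eZmqaJuFlUZmr4C1nDVod2h3eIaFq1RWZmd0U4/rl1VBWjO3fmRWRoZVZpaWbOhVVFVCi7qmq2WqkGiZeriYpRFGY3SIR6+5d3N1E3eZuWV3m8V4d5um6WjOz0hJZlfbmqPeo0Z62EhXdqqXd3mYqIuY2Q9mdmWHqvJu2gafV01FaKqHdod5iado8KtIZmZWaKKrsWetVlu1WWmJqWuGdrdLsOc2dmWYeKSaY3aaRlfNeGZWhrl1RcpMCaZWqXN5h6WKSJe5Z3dbqmZ3Z3VZdtgwe4h02ZRZh5V6Vni4dYhnZ5V4eHZp3rcJ26iFuaYom7SJVpuolnmGVJlneHd5q4YriqmtzMooiXS2ZXeph4mKlVWmd3dZuHk3mIbEEiQpmIbEd4l3nIdsqGV5WHdushJEJWWWy4lFeK52xWh2aHZmq5dadZmkBamIg3eWmXZ2FFzMhliYt2Z2atlVtHU4modnmzeXanOrhlVmqqeKRmZmRo2kiyp3mZeMuieWqGSpeFVYZWipWUh2lTW7S3hlianadyiVe5i2imVnmZiGlmuZiHVIdaOFVcmKhFmEeNpqtld3iZl1qaiImYl0s3yGi6ZHg4tnmIdlhFiIdleYZ3d3eKx3dJ+VqWZmVoxg=="/>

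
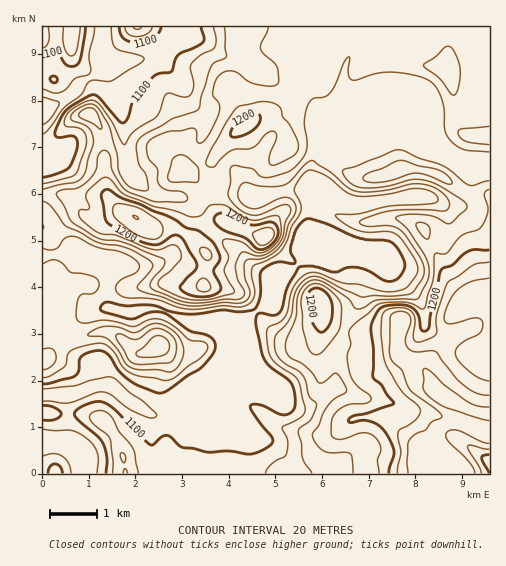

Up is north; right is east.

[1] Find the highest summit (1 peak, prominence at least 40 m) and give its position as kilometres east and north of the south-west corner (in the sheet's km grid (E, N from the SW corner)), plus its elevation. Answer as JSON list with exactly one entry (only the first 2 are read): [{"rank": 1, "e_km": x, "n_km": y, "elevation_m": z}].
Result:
[{"rank": 1, "e_km": 1.99, "n_km": 5.51, "elevation_m": 1240}]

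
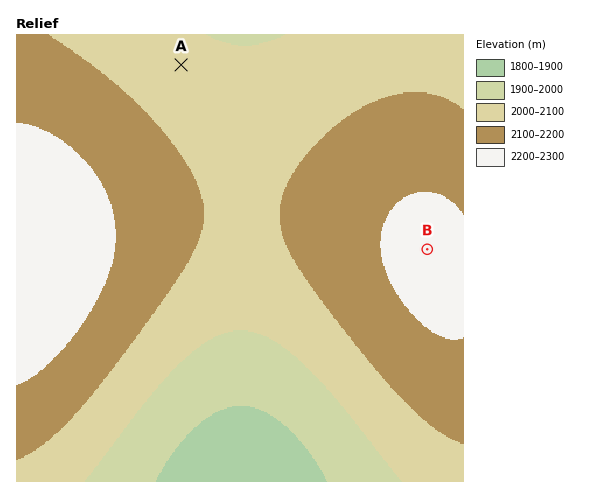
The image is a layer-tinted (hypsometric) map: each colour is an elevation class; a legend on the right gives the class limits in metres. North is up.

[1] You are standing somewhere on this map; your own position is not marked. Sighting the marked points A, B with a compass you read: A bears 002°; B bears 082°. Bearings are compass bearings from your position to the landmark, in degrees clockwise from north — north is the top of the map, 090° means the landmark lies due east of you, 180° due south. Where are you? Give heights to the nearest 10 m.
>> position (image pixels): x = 173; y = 285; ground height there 2100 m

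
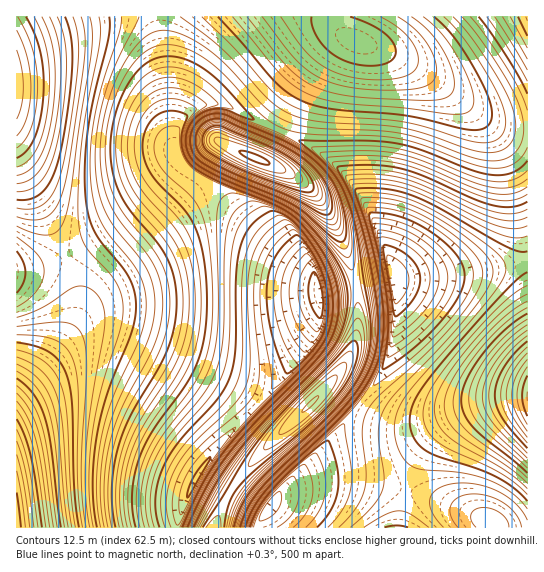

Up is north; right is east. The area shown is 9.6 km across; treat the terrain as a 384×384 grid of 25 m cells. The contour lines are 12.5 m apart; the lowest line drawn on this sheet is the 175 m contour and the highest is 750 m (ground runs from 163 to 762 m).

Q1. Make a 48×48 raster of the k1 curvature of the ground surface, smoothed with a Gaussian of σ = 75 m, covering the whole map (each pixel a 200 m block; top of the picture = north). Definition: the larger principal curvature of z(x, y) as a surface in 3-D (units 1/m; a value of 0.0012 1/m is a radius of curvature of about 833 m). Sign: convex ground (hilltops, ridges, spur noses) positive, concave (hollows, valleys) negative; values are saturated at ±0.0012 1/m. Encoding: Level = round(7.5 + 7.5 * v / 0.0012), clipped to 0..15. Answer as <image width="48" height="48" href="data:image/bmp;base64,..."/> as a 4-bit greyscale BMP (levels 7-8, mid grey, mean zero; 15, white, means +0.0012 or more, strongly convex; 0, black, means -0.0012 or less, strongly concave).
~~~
<image width="48" height="48" href="data:image/bmp;base64,Qk32BAAAAAAAAHYAAAAoAAAAMAAAADAAAAABAAQAAAAAAIAEAAATCwAAEwsAABAAAAAAAAAAAAAAABEREQAiIiIAMzMzAERERABVVVUAZmZmAHd3dwCIiIgAmZmZAKqqqgC7u7sAzMzMAN3d3QDu7u4A////AIiIiHd3d3d3v//pZ3d3eIiIiIiId3d3d4iIiHd3d3d3nv/8Z3d3eIiIiIiIh3d3d4iIiHd3d3d3jf/+pnd3eIiIiIiIh3d3d4iIiId3d3d3eu//2Hd3eIiIiIiIiHd3d4iIiIh3d3d3eM///Id3eIiIiIiIiId3d4iIiIiHd3d3eJ7//sh3eIiIiIiIiIiHd4iIiIiId3d3d4rv/+yIiIiIiIiIiIiIiIiIiIiIh3d3d3i///7IiIiIiIiIiIiIiIiIiIiIiHd3d3iM///siIiIiIiIiIiIiIiIiIiIiIh3iIiIz//+yIiIiIiIiIiIiIiIiIiIiIiIiIiIjP///IiIiIiIiIiIiIiIiIiIiIiIiIiIiM///7iIiIiIiIiJmYiIiIiIiIiIiIiIiIz//+uIiIiIiIiJmYiIiIiIiIiIiIiIiIjP//6oiIiIiIiIiIiIiIiIiIiIiIiIiIiM///ZiIiIiIiIiIiIiIiIiIiIiIiIiIh43//riIiIiIiIiIiIiIiIiIiIiIiIiIiHrv/8mIiIiIiIiIiIiIiIiIiIiIiIiIiHbP/+mHd3iIiIiIiIiIiIiIiIiIiIiIh3Wu/+qHd3d4iIiIiIiIiIiIiIiIiIh3d3aO/+qHd3d4iIiIiIiIiIiIiIiIiHd3d3aO/+qHd3d4iIiIiIiIiIiIiIiIh3d3d3ae/+p3d3d4iIiIiIiIiIiIiIiIh3d3d3av/+l3d3eIiIiIiIiIiIiIiIiIiHd3d3bP/+h3d3eIiIiIiIiIiIiIiIiIiId3d3ff/9h3d3eIiIiIiIiIiIiIiIiIiIiHd3nv/7d3d3eIiIiIiIiIiIiIiIiIiIiId3z//pd3d3eIiIiIiIiIiIiIiIiIiIiId57//Id3d3iIiIiIiIiIiIiIiIiIiIiIZ9//6od3d3iIiIiIiIiIiIh3iIiIiIiHa+//2Hd3d3iIiIiIiIiIiIh3eIiIiIh4zv/+qHd3d3iIiIiIiIiIiId3d4iIiIm97//8h3d3d4iIiIiIiIiIiHd3d4iIib3v///Zh3d3iIiIiIiZiIiIiHd3d4mazu////yYiIiIiIiIiIiZiIiIh3d3d53e/////rmIiIiIiIiIiIiZiIiId3d3d7/////+yYiIiIiIiIiIiIiYiIiId3d3d7////25iIiIiIiIiIiIiIiIiIiHd3d3d67//aiIiIiIiIiIiIiIiIiIiIiId3d3d4vv2HiIiIiIiIiIiIiIiIiIiIiIh3d3d3ibqIiIiIiIiIiIiIiIiIiIiIiIiHd3d3d3d4iIiIiIiIiIiIiIiIiIiIiIiIh3d3d3iIiIiIiIiIiIiIiIiIiIiIiIiIiIiIiIiIiIiIiIiIiIiIiIiIiIiIiIiIiIiIiIiIiIiIiIiIiIiIiIiIiIiIiIiIiIiIiIiIiIiIiIiIiIiIiIiIiIiIiIiIiIiIiIiIiIiIiIiIiIiIiIiIiIiIiIiIiIiIiIiIiIiIiIiIiIiIiIiIiIiIiIiIiIiIiIiIiIiIiIiIiIiIiIiIiA=="/>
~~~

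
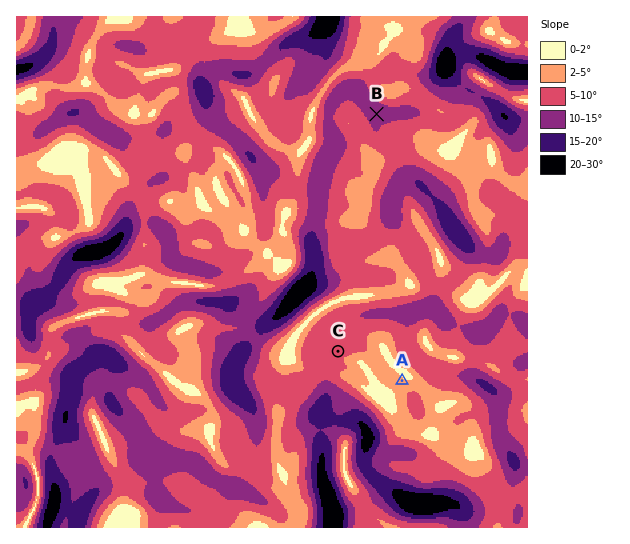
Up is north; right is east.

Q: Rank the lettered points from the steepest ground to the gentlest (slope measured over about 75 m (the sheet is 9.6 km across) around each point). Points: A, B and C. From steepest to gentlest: B C A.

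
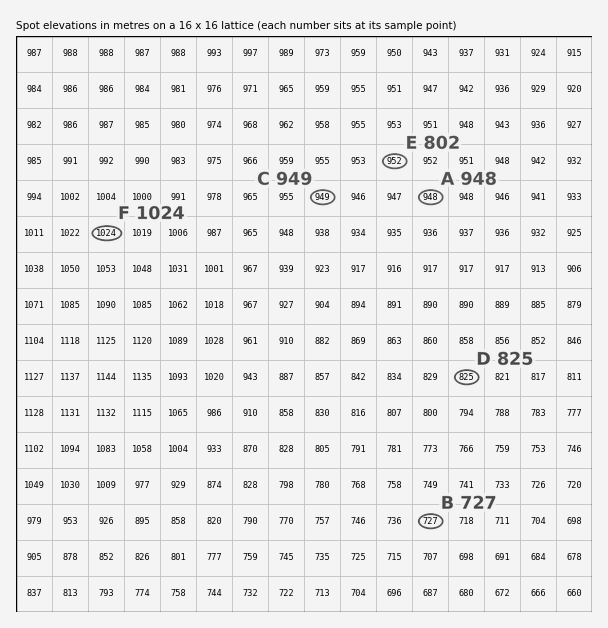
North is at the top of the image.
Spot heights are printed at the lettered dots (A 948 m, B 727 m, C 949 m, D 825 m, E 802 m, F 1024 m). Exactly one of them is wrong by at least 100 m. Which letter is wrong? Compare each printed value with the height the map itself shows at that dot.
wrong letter E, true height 952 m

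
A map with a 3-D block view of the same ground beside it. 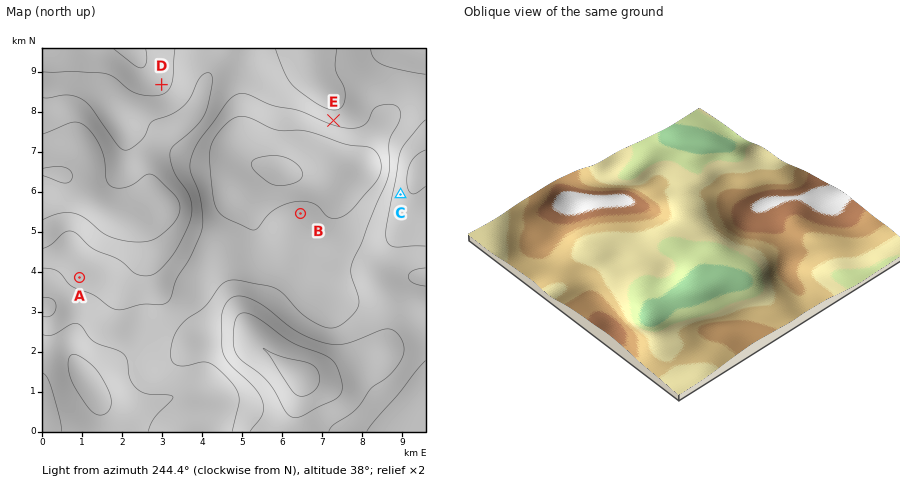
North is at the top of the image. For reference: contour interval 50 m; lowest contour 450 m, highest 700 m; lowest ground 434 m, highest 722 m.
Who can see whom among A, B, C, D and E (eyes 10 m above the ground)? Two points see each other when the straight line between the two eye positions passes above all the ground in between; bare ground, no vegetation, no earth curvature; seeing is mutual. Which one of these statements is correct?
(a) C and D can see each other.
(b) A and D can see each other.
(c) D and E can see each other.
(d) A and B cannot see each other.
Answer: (d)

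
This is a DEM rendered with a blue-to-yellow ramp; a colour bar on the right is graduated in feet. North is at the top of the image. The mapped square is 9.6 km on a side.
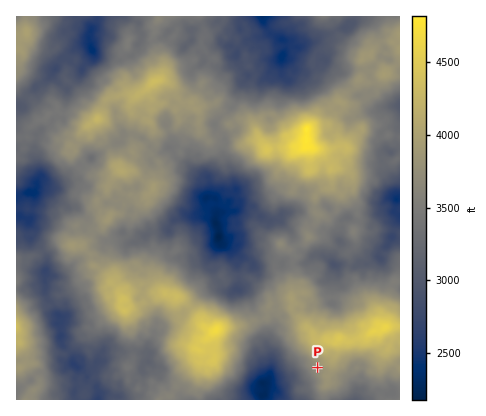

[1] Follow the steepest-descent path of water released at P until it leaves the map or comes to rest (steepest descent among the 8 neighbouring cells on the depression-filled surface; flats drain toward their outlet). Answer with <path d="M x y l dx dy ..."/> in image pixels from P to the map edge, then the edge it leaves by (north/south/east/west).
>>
<path d="M318 368l-16 14-12 0-10 8-4 0-2-2-6 0 0 6-6 6"/>
exit: south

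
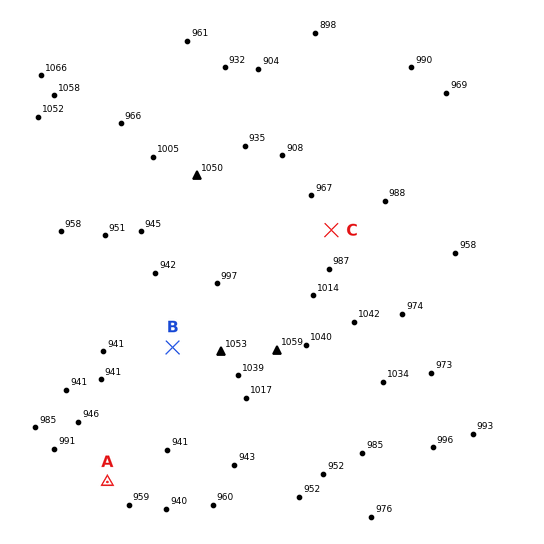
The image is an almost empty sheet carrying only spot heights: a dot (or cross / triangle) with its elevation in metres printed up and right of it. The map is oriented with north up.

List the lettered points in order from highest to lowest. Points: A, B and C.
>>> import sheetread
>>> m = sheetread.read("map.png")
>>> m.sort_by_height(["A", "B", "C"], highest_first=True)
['B', 'C', 'A']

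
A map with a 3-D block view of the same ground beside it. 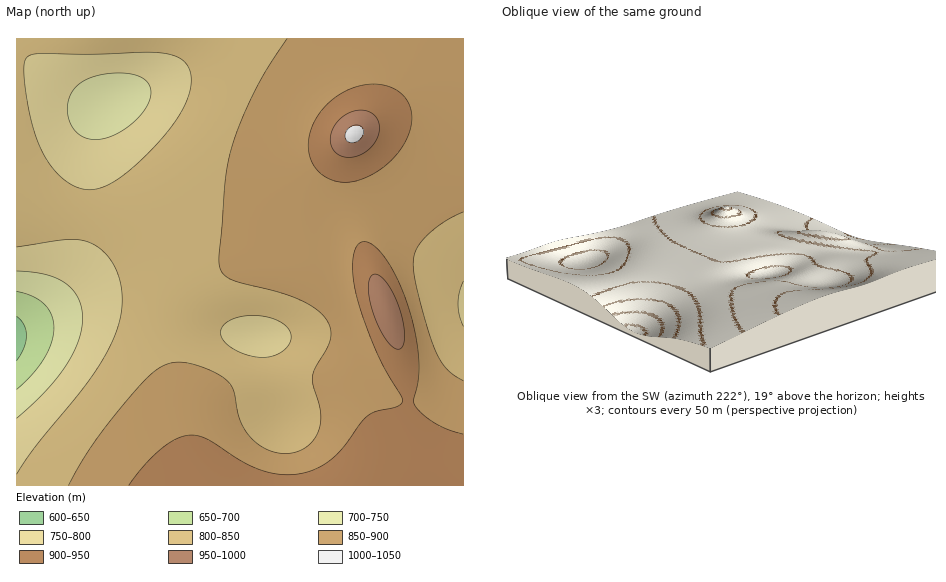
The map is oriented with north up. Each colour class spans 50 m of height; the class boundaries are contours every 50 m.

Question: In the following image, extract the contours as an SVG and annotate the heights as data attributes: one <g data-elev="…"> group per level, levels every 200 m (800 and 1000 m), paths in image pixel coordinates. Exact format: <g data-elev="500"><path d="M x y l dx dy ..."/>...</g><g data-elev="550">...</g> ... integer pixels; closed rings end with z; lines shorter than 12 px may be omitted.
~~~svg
<g data-elev="800"><path d="M257 357l-18-5-13-9-5-9 0-5 3-5 13-6 19-3 17 4 14 8 3 4 1 6-1 6-4 5-13 8z"/><path d="M463 326l-4-11-1-12 1-11 4-11"/><path d="M17 247l52-8 13 1 10 4 13 9 9 13 6 16 2 18-1 14-4 15-16 33-20 29-47 57-17 26"/><path d="M84 189l-13-4-11-9-11-13-9-16-8-22-6-28-2-26 2-13 5-3 8-1 53 0 56-2 21 2 13 6 5 5 3 6 1 17-7 18-13 21-25 28-26 22-18 11-10 2z"/></g><g data-elev="1000"><path d="M350 142l6 0 5-4 2-7-2-5-7-1-7 6-2 7z"/></g>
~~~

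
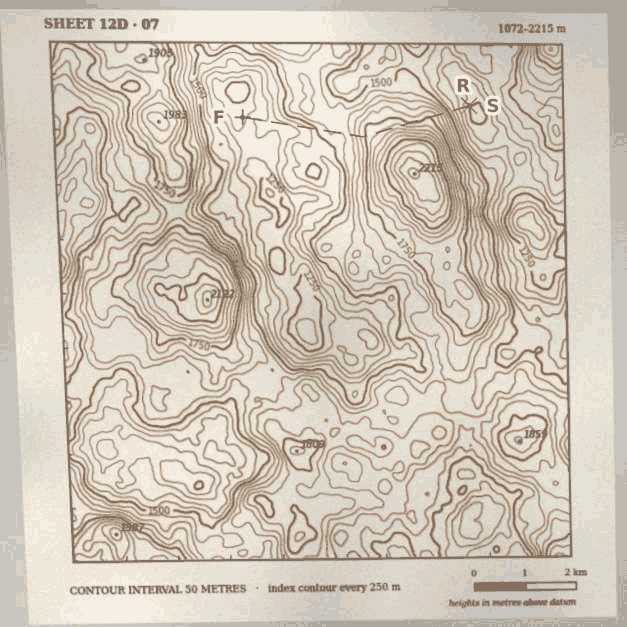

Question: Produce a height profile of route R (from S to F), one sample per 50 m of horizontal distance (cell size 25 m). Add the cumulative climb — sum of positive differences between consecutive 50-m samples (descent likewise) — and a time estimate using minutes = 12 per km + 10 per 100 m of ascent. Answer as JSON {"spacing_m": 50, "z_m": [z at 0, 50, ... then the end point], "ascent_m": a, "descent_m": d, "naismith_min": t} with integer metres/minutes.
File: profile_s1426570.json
{"spacing_m": 50, "z_m": [1263, 1275, 1293, 1320, 1347, 1376, 1410, 1446, 1486, 1534, 1583, 1627, 1667, 1700, 1724, 1742, 1754, 1755, 1749, 1742, 1740, 1743, 1748, 1753, 1760, 1771, 1788, 1809, 1826, 1833, 1830, 1824, 1818, 1814, 1811, 1805, 1797, 1789, 1782, 1776, 1766, 1751, 1732, 1707, 1679, 1648, 1618, 1593, 1576, 1561, 1550, 1549, 1550, 1550, 1552, 1551, 1545, 1539, 1530, 1514, 1496, 1477, 1460, 1449, 1444, 1437, 1430, 1423, 1414, 1405, 1397, 1389, 1384, 1382, 1381, 1379, 1376, 1369, 1359, 1350, 1350, 1352, 1353, 1351, 1338, 1320, 1304, 1289, 1281], "ascent_m": 591, "descent_m": 573, "naismith_min": 112}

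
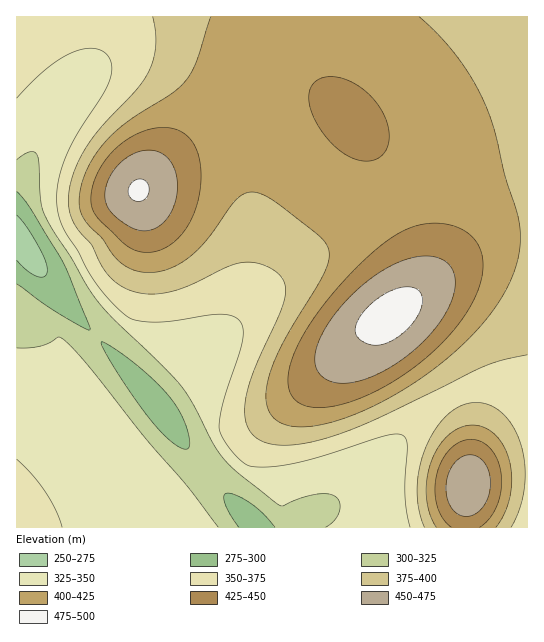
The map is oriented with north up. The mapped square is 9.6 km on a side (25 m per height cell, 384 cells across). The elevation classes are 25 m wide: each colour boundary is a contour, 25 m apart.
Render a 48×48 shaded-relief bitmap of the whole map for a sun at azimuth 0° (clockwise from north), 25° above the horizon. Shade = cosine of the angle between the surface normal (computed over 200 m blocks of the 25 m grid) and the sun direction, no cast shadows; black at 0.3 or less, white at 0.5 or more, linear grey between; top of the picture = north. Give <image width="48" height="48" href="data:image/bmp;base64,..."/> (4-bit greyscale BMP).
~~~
<image width="48" height="48" href="data:image/bmp;base64,Qk32BAAAAAAAAHYAAAAoAAAAMAAAADAAAAABAAQAAAAAAIAEAAATCwAAEwsAABAAAAAAAAAAAAAAABEREQAiIiIAMzMzAERERABVVVUAZmZmAHd3dwCIiIgAmZmZAKqqqgC7u7sAzMzMAN3d3QDu7u4A////AJmZmZqqqqqpmtyph2eZmZmZmYdlRERFaJmZmaqqqqqpq8uodmiZmZmZmYdmVVVVaJmZmqqqqqqavLqHVXiZmZmZmZiHd3dmeJmZqqqqqqqry6h1RXiIiJmZmZmZmZiIiJmqqqqqqqqsypdURmZ3eIiZmZqqqqqpmaqqqqqqqqrMuYZEZmVmZ3iImZq8zLu7qaqqqqqqqqzcqHVGZVVVVWZ4iZrN3d3cuqqqqqqqqr3LmGVnZVREREVneJrN7/7tuqqqqqqqq9y6h2eHdlRDMzRFZ4q97//tuqqqqqqqrMupdnmYd2VEMzM0Vnis7/7suqqqqqqqzLqYZ5qZh3ZVQzMzRWeazd3Lqaqqqqqs26mGaaqpmIdmVEMzNFZ5q8y6qaqqqqq8yphmiqqqqZh3ZlQzM0VniaqpmaqqqqvMqYZXmaqrqpmId2VEMzRWeJmZmaqqqqzLmGVomaqru6qYh3ZlQzNFZ4iJmaqqqsy5hlWIiZqru7upmId2VEREVniIiaqqrMuoZVeIiJmqu8u6qYiHZlREVmeIibqqzbqHVGeIiImau8zLupiId2VVVWd4iLqr3Kh1RXd3eIiZq8zMy6mYiHZlVmd4iLu9y5dURnd3d3iJmrzNzLupmYd2Zmd4iLvduoZEZmZmd3eImavM3cy7qpmHd3d3iL3cqGQ1ZlZmZ3eIiZq8zd3Mu6qZiHd4iM3Ll1RWVVVWZ3d4iJmrzN3dzLuqmIiIiNy5hkVlVVVWZnd4iImavM3d3cy7qZmIiMuYZFZlVVVWZnd4iIiJqrzd3dzLuqmZmbmGRGZlVVVWZ3d4iIiImavM3d3Mu6qZmZhkNVVVVVVmZ3eIiIiIiZqrzMzMy7qpmYdTRUREVVZmd3iIiIiIiJmqu7zMu7qqmXVFZUREVWZnd4iIiIiIiImZqru7u7qqqWVnd2ZWZnd3iIiIiIiIiIiZmaqqu6qqqVaJmYiHd4iIiIiIiIiIiIiJmZmqqqqqqViZqqqpmZmZmYiIiIiIiIiJmZmZqqqqqXmau7u7u6qpmZmIiIiIiIiZmZmZmaqqmYmavM3dzLuqqZmYiIiIiJmZmZmZmZmZmYmavN3e3cy7qpmZiIiImZmZmZmZmZmZmYiavN3u7tzLqpmZmIiZmZmZmZmZmZmZmYiavN3u7t3LupmZmZmZmZmZmZmZmZmZmYiJq83u7t3LuqmZmZmZmZmZmZmZmZmZmYiJmrzd7t3LuqmZmZmZmZmZmZmqqqqqqoiImqvN3dzLuqmZmZmZmZmZqqqqqqqqqoiIiaq8zMy7qqmZmZmZmZmqqqqqqqqqqoiIiJqru7u7qqmZmZmZmaqqqqqqqqqqqoiIiImaq7u6qqmZmZmZqqqqqqqqqqqqqoiIiIiZqqqqqqmZmZqqqqqqqqqqqqqqqpiIiIiJmaqqqqqqqqqqqqqqqqqqqqqqqpiIiIiImZmaqqqqqqqqqqqqqqqqqqqqqpmIiIiIiZmZqqqqqqqqqqqqqqqqqqqqqpmYiIiIiZmZqqqqqqqqqqqqqqqqqqqqqg=="/>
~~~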